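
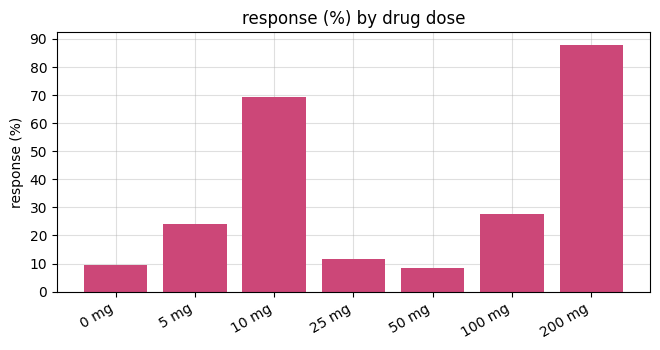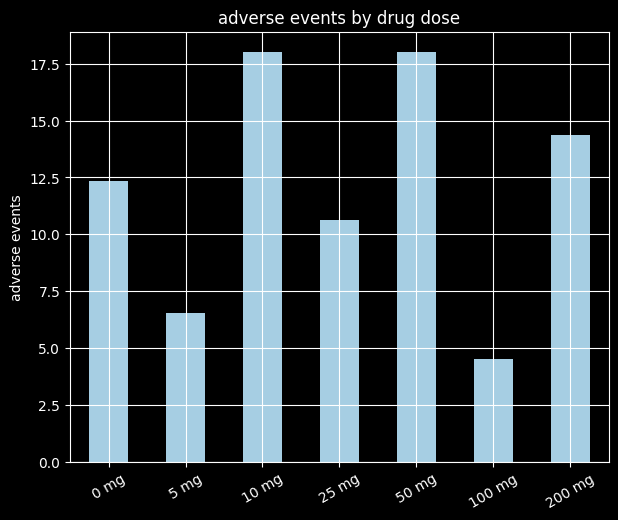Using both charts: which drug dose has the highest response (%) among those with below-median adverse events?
Chart 2 median adverse events ≈ 12; below-median drug doses: 5 mg, 25 mg, 100 mg. Among those, 100 mg has the highest response (%) (≈ 30).

100 mg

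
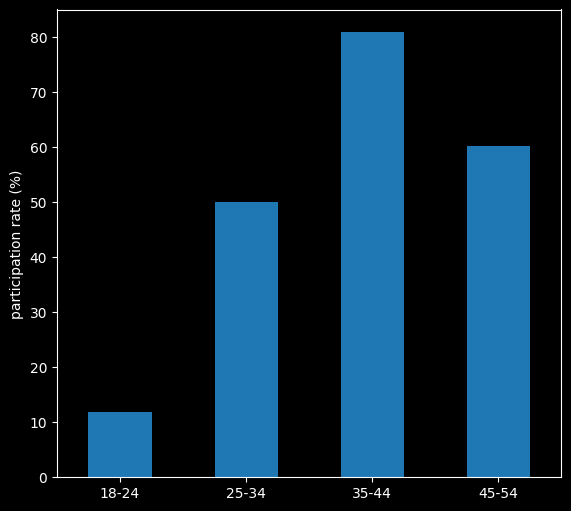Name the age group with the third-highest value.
25-34

Top 4: 35-44 ≈ 80, 45-54 ≈ 60, 25-34 ≈ 50, 18-24 ≈ 10.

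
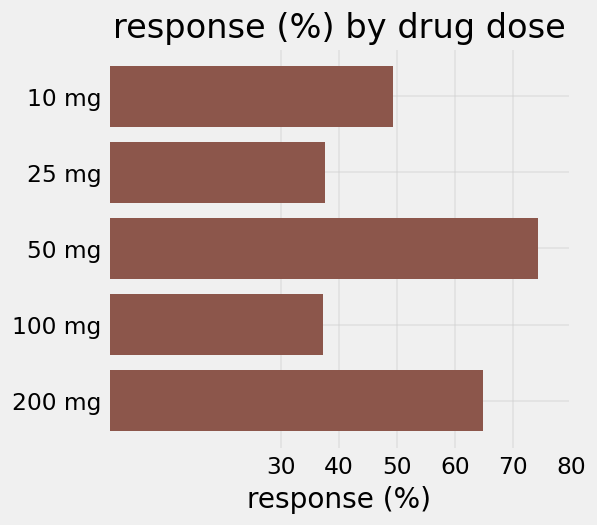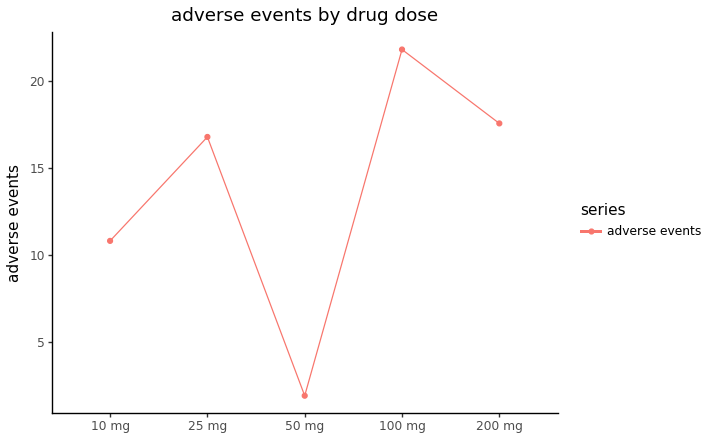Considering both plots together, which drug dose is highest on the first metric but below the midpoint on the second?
Chart 2 median adverse events ≈ 16; below-median drug doses: 10 mg, 50 mg. Among those, 50 mg has the highest response (%) (≈ 70).

50 mg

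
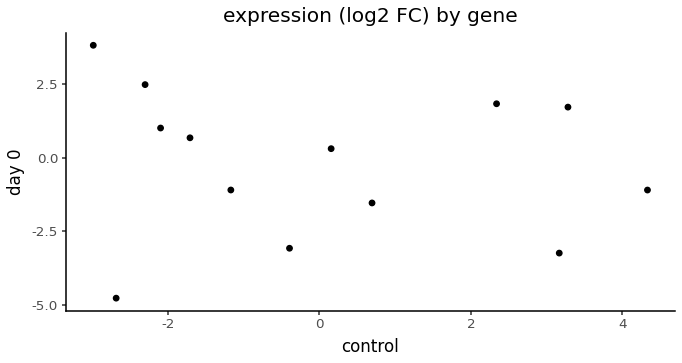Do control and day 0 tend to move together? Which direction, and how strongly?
Points are roughly uncorrelated; weak (|r| ≈ 0.1).

no clear correlation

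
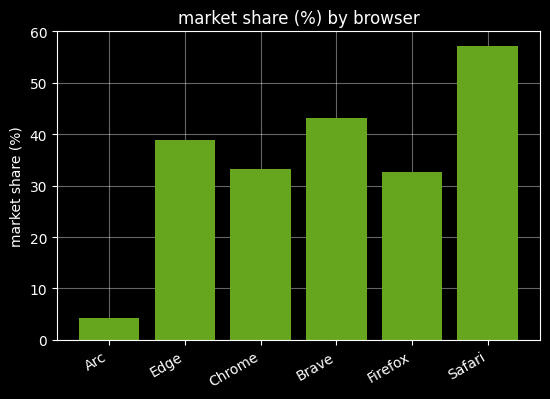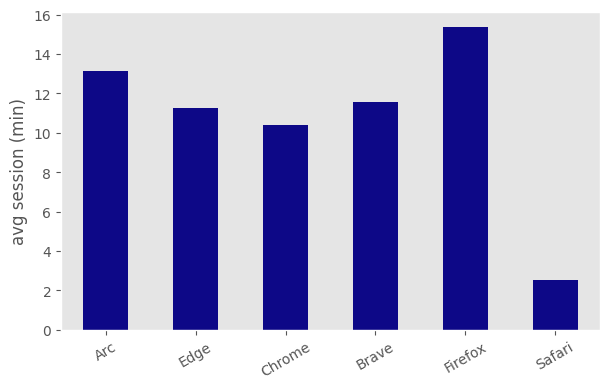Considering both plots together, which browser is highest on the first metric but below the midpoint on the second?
Chart 2 median avg session (min) ≈ 12; below-median browsers: Edge, Chrome, Safari. Among those, Safari has the highest market share (%) (≈ 60).

Safari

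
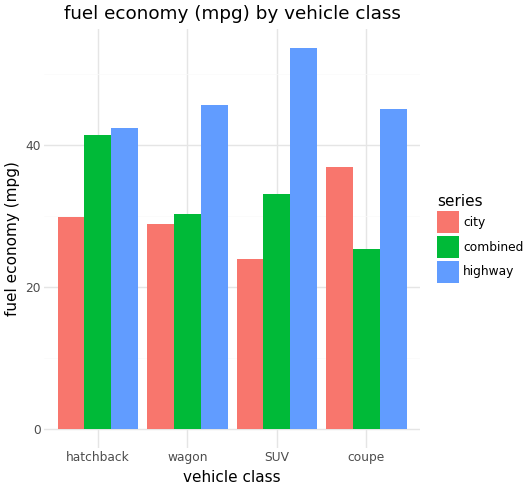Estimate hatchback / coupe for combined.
≈ 1.6×

hatchback ≈ 40, coupe ≈ 25; 40/25 ≈ 1.6.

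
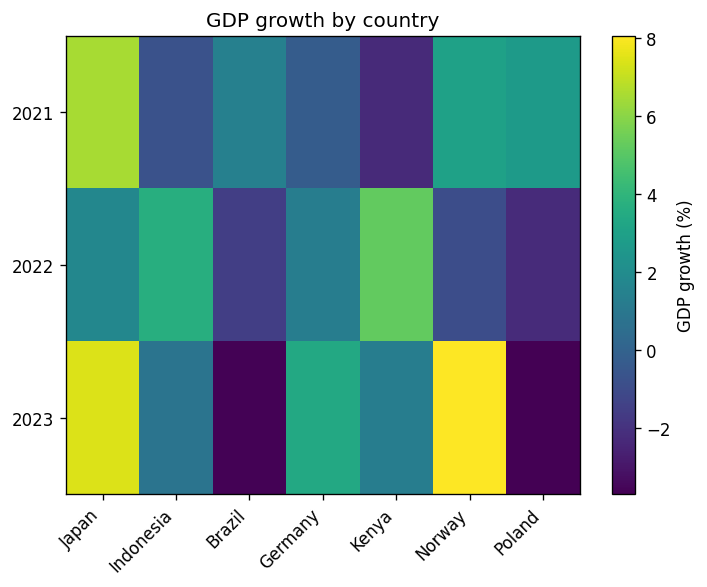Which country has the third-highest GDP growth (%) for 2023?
Germany

Top 4 for 2023: Norway ≈ 8, Japan ≈ 7, Germany ≈ 3, Kenya ≈ 1.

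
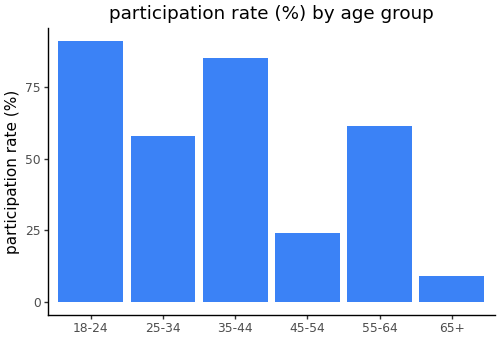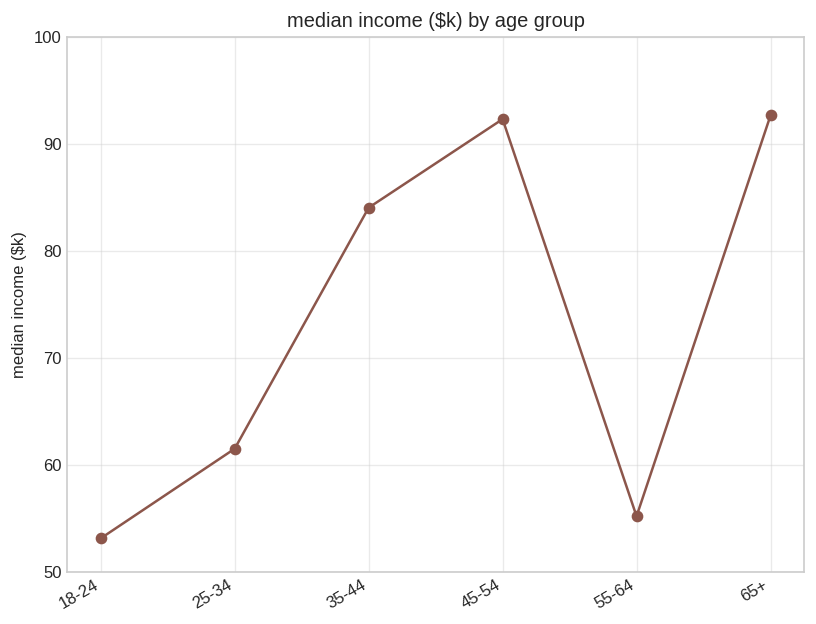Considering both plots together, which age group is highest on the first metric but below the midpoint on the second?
18-24

Chart 2 median median income ($k) ≈ 70; below-median age groups: 18-24, 25-34, 55-64. Among those, 18-24 has the highest participation rate (%) (≈ 90).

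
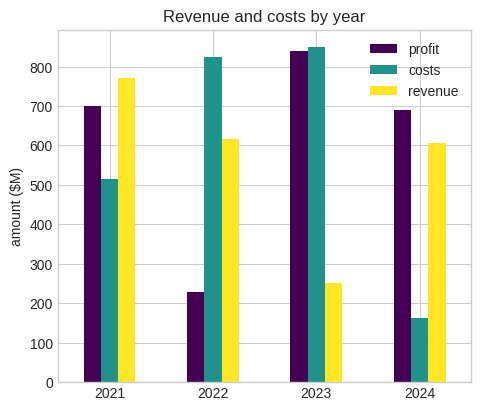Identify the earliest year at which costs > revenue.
2022

2021: costs ≈ 500 vs revenue ≈ 800 (not yet); 2022: costs ≈ 800 vs revenue ≈ 600 (first crossover).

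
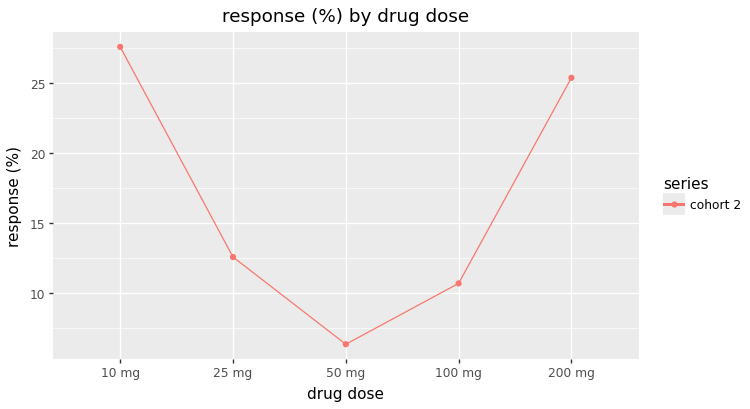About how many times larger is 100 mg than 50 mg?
100 mg ≈ 10, 50 mg ≈ 6; 10/6 ≈ 1.67.

≈ 1.67×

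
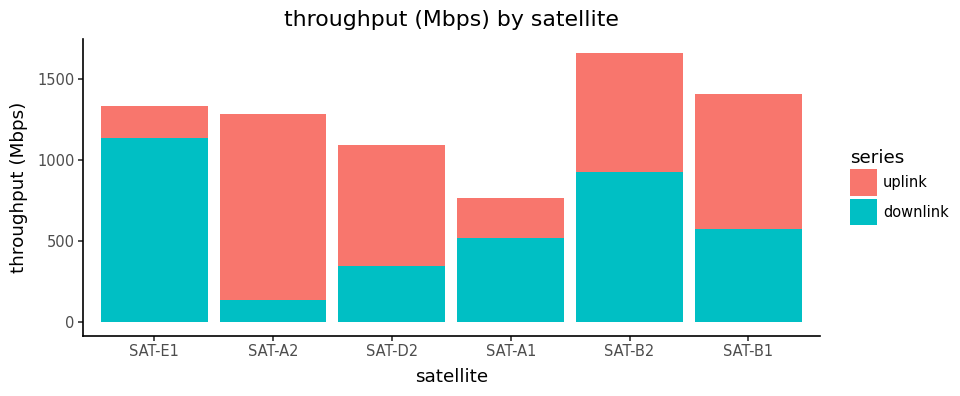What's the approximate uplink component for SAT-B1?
≈ 800

uplink top ≈ 1400, bottom ≈ 600; segment ≈ 800.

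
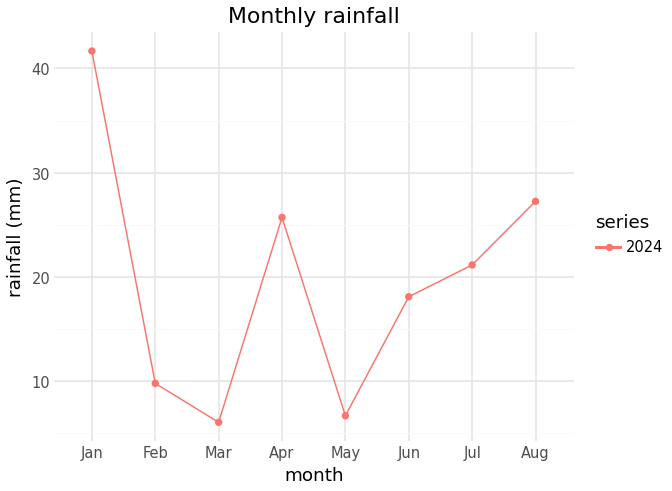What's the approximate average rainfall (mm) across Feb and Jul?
≈ 15

(10 + 20) / 2 ≈ 15.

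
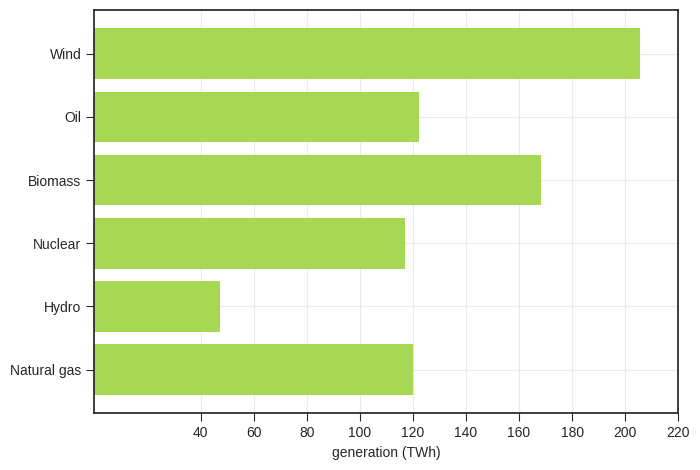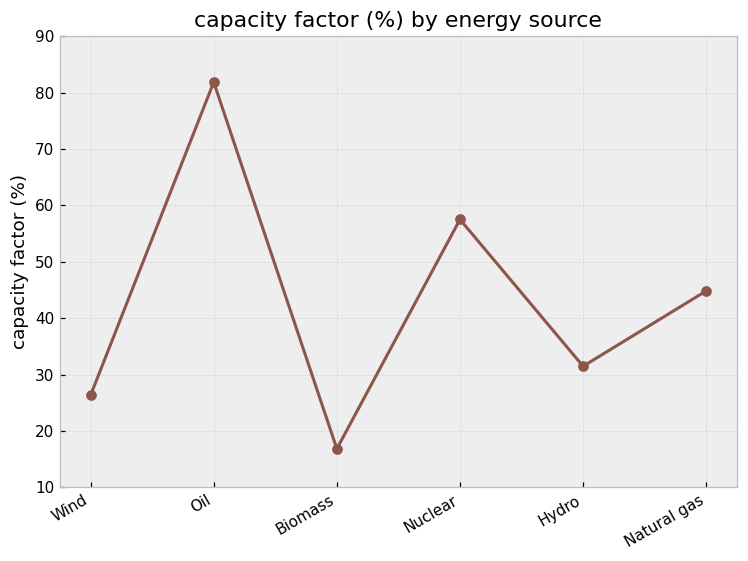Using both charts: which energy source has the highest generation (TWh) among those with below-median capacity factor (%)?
Wind

Chart 2 median capacity factor (%) ≈ 40; below-median energy sources: Wind, Biomass, Hydro. Among those, Wind has the highest generation (TWh) (≈ 200).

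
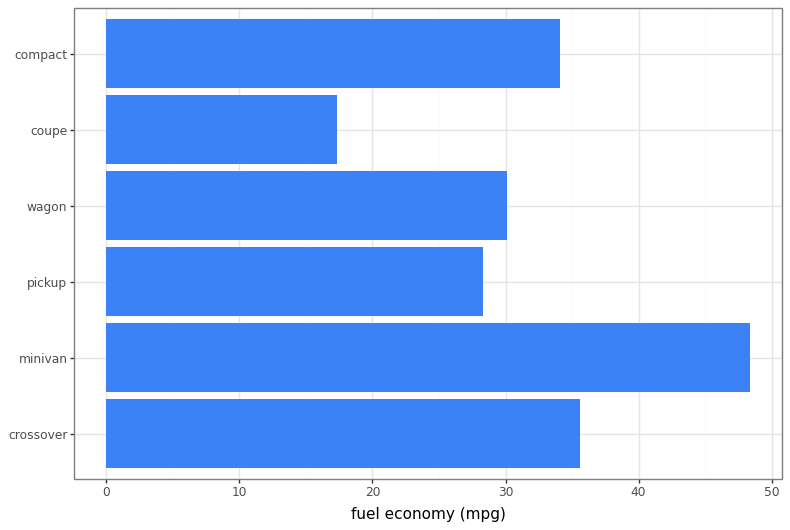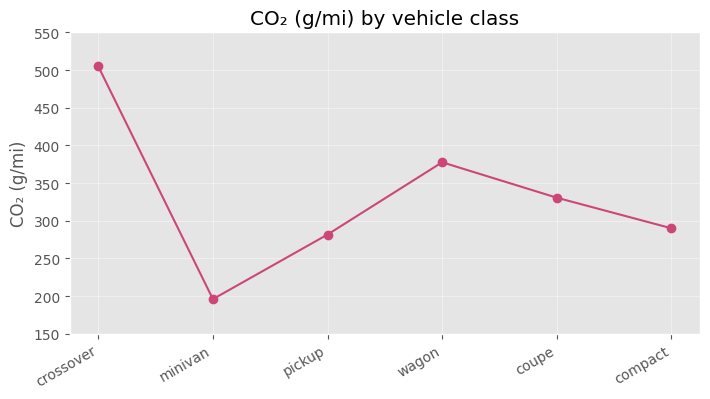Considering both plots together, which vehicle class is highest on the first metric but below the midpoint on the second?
Chart 2 median CO₂ (g/mi) ≈ 300; below-median vehicle classes: minivan, pickup, compact. Among those, minivan has the highest fuel economy (mpg) (≈ 50).

minivan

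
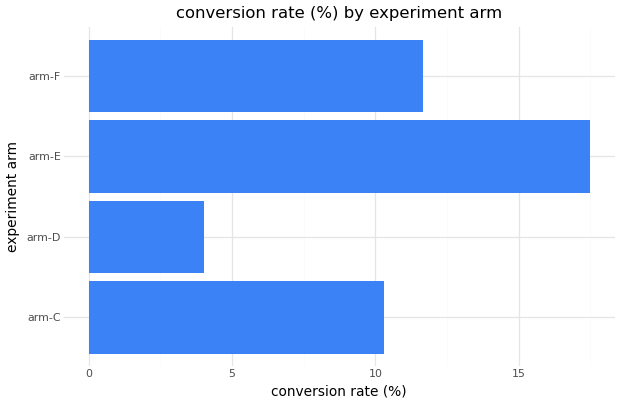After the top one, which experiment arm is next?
Top 3: arm-E ≈ 18, arm-F ≈ 12, arm-C ≈ 10.

arm-F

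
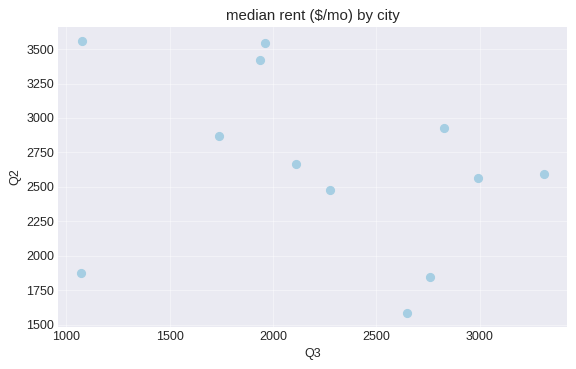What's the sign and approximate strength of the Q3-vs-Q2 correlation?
negative, weak

Points are negatively correlated; weak (|r| ≈ 0.3).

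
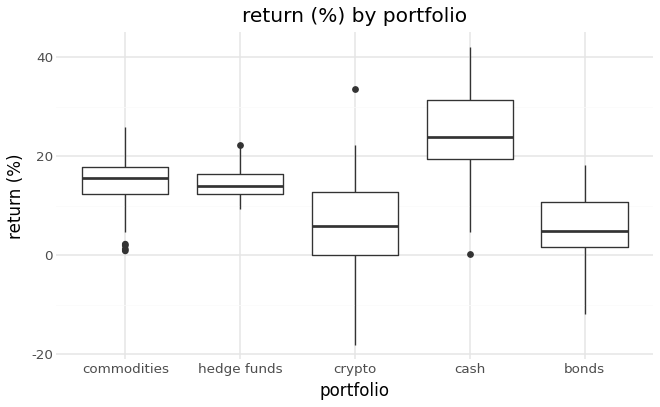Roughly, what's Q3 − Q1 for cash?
Q3 ≈ 32, Q1 ≈ 20; IQR ≈ 12.

≈ 12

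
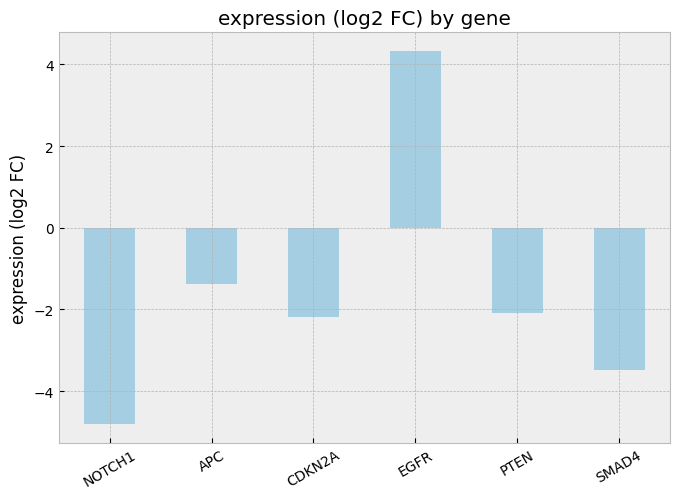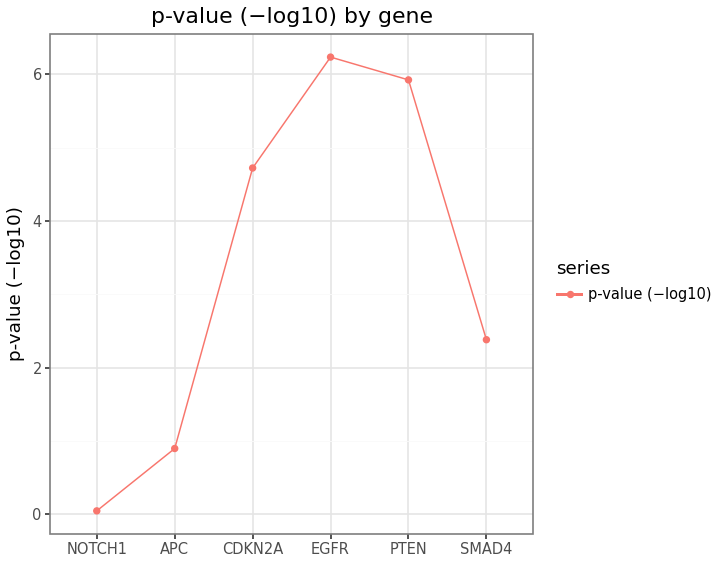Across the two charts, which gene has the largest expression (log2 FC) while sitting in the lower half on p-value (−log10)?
Chart 2 median p-value (−log10) ≈ 4; below-median genes: NOTCH1, APC, SMAD4. Among those, APC has the highest expression (log2 FC) (≈ -1.5).

APC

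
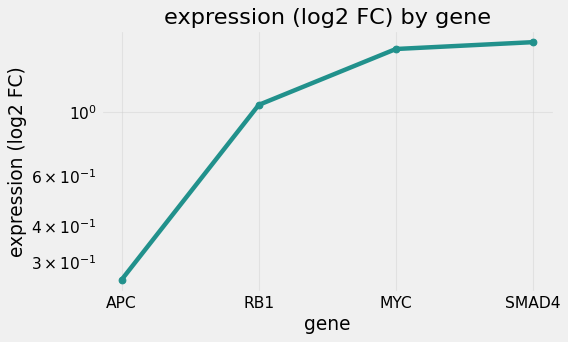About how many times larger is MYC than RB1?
MYC ≈ 1.6, RB1 ≈ 1.0; 1.6/1.0 ≈ 1.6.

≈ 1.6×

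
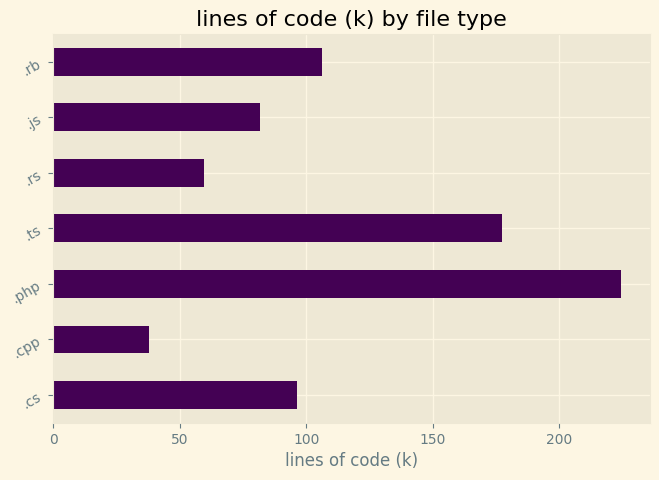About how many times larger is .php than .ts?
.php ≈ 220, .ts ≈ 180; 220/180 ≈ 1.22.

≈ 1.22×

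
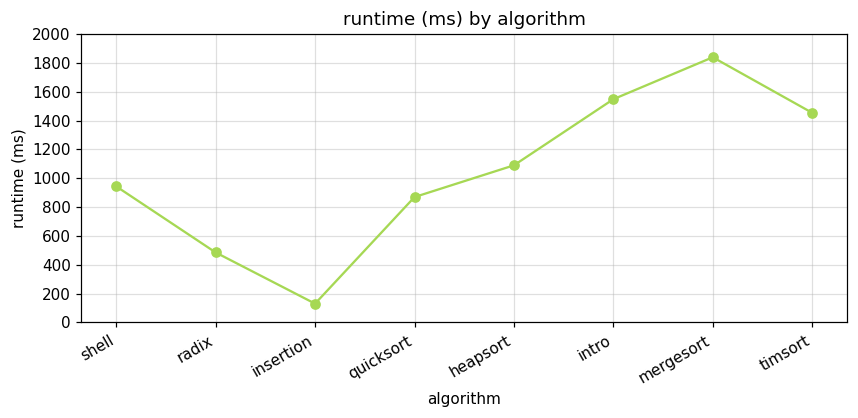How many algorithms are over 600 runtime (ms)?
Above 600: shell, quicksort, heapsort, intro, mergesort, timsort.

6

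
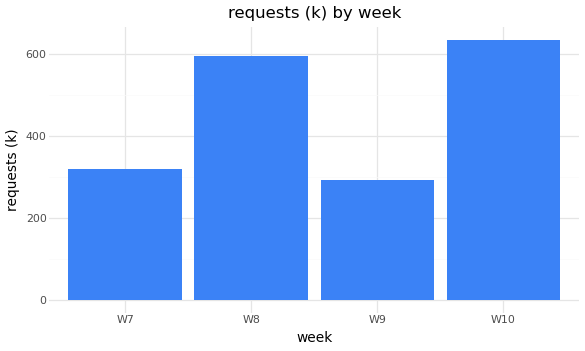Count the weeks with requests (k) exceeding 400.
Above 400: W8, W10.

2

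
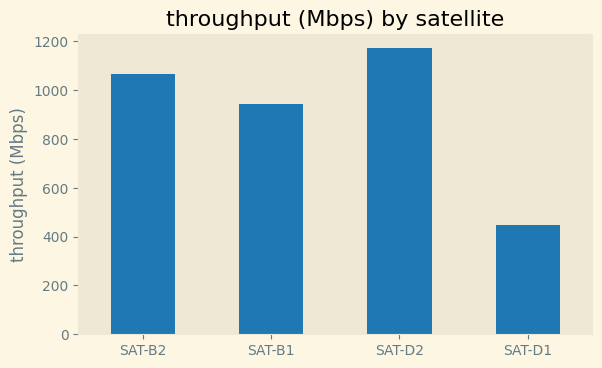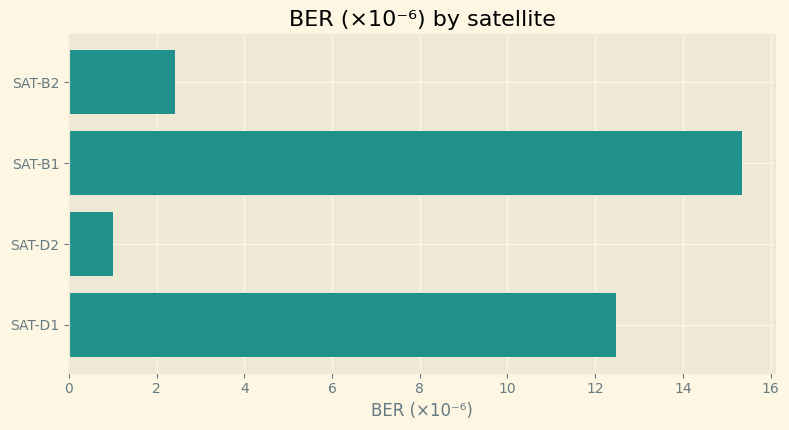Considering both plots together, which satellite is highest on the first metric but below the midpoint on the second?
Chart 2 median BER (×10⁻⁶) ≈ 8; below-median satellites: SAT-B2, SAT-D2. Among those, SAT-D2 has the highest throughput (Mbps) (≈ 1200).

SAT-D2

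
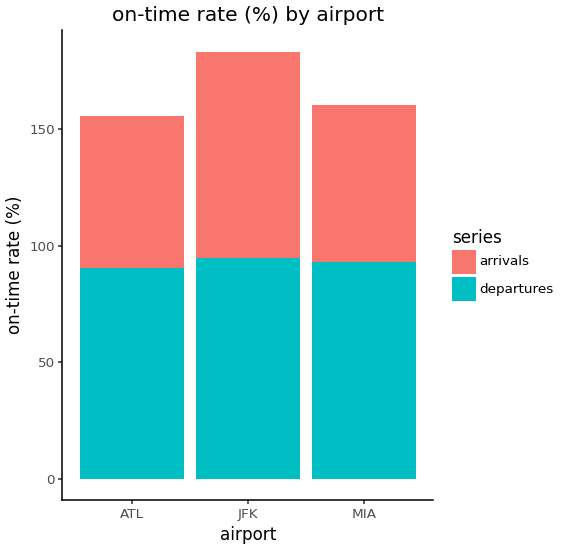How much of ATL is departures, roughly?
≈ 100

departures top ≈ 100, bottom ≈ 0; segment ≈ 100.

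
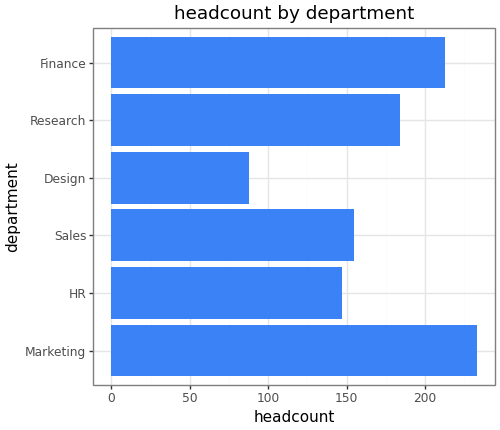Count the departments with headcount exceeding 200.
2

Above 200: Marketing, Finance.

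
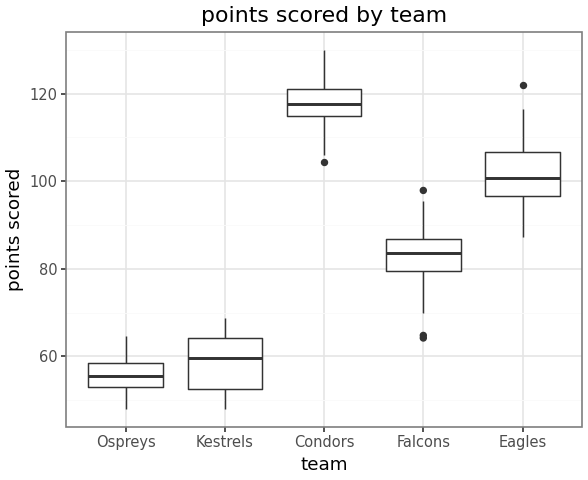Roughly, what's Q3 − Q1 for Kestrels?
≈ 10

Q3 ≈ 60, Q1 ≈ 50; IQR ≈ 10.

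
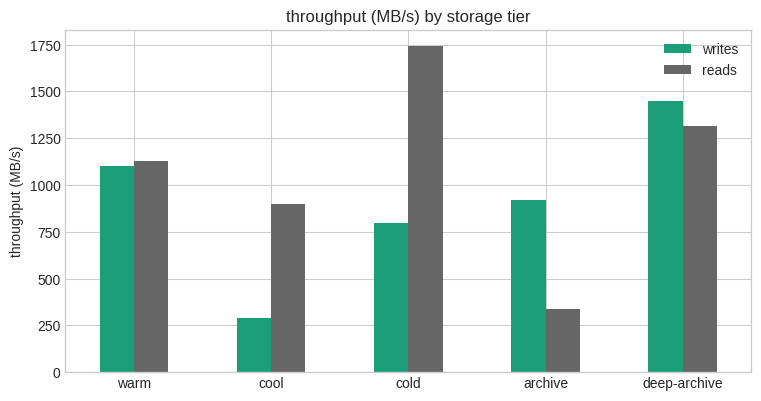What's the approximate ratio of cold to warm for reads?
≈ 1.5×

cold ≈ 1800, warm ≈ 1200; 1800/1200 ≈ 1.5.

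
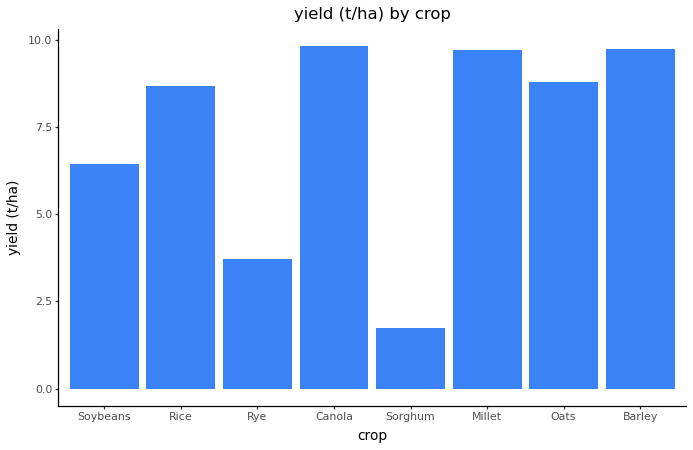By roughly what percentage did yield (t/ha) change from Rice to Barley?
≈ +11.1%

Rice ≈ 9, Barley ≈ 10; (10 − 9) / 9 ≈ +11.1%.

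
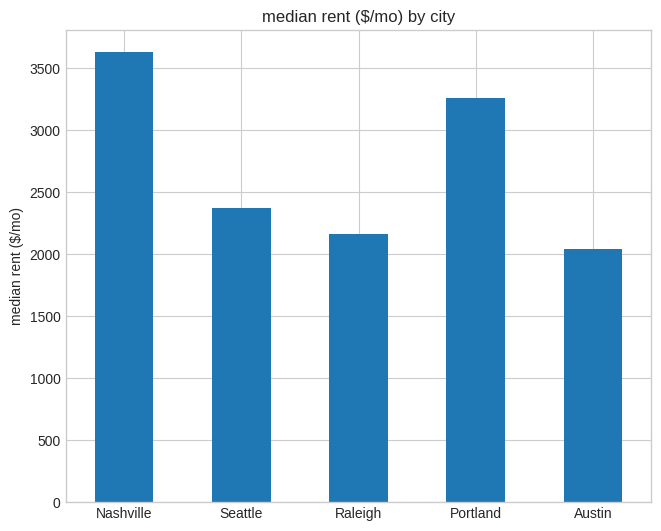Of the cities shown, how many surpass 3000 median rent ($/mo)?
2

Above 3000: Nashville, Portland.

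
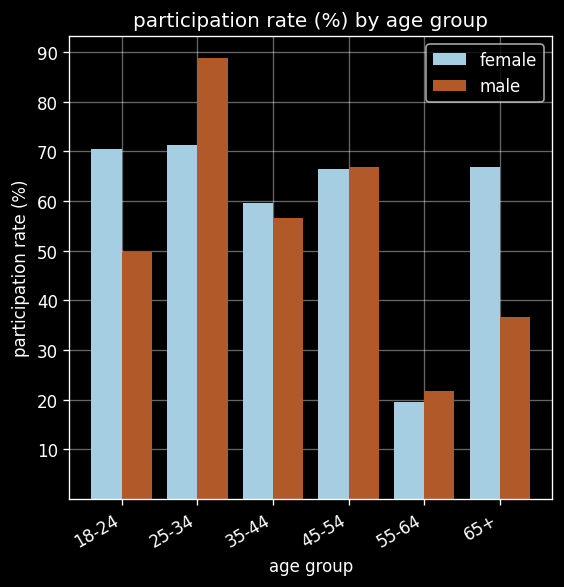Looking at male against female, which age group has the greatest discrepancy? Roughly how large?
65+, ≈ 30 %

65+: male ≈ 40, female ≈ 70 → gap ≈ 30. Next-largest (18-24) is only ≈ 20.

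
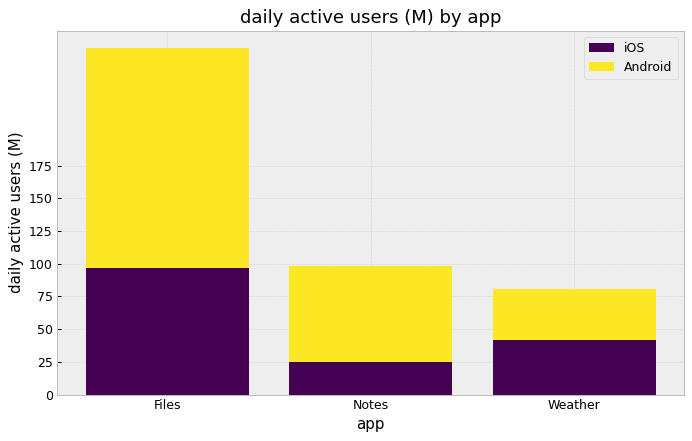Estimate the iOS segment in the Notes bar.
iOS top ≈ 25, bottom ≈ 0; segment ≈ 25.

≈ 25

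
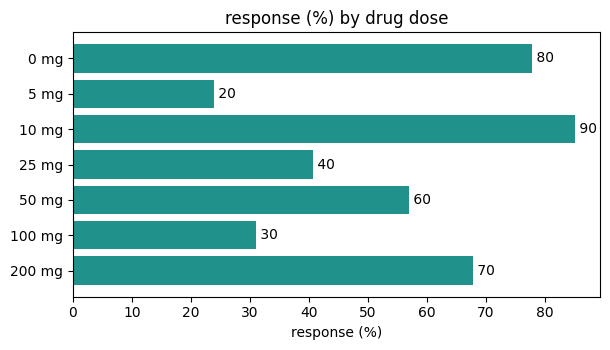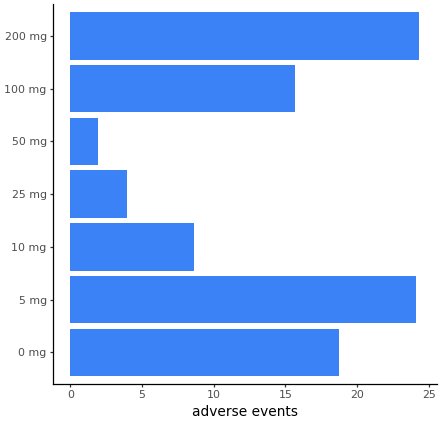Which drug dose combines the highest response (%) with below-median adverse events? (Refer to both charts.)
10 mg

Chart 2 median adverse events ≈ 15; below-median drug doses: 10 mg, 25 mg, 50 mg. Among those, 10 mg has the highest response (%) (≈ 90).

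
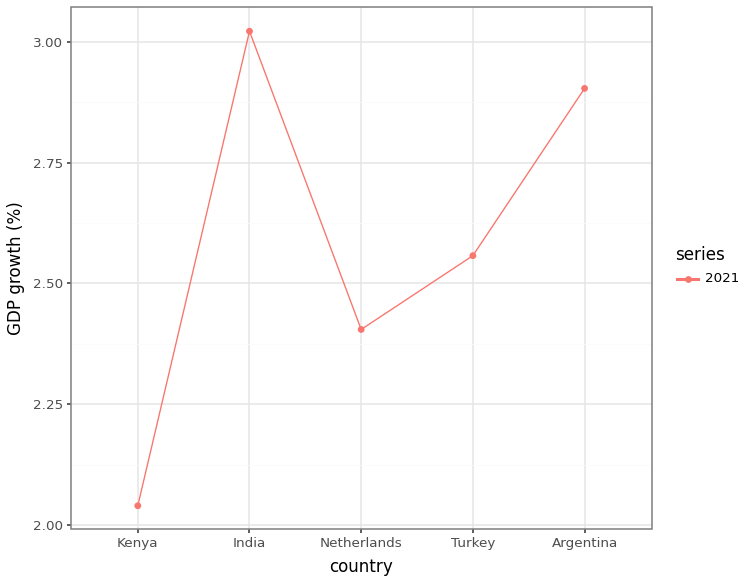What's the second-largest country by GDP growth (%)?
Top 3: India ≈ 3.0, Argentina ≈ 2.9, Turkey ≈ 2.6.

Argentina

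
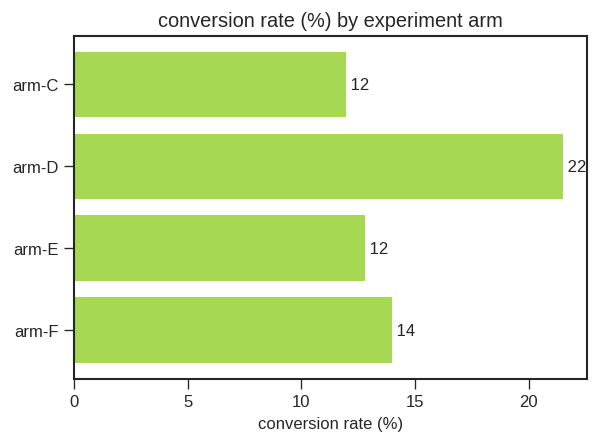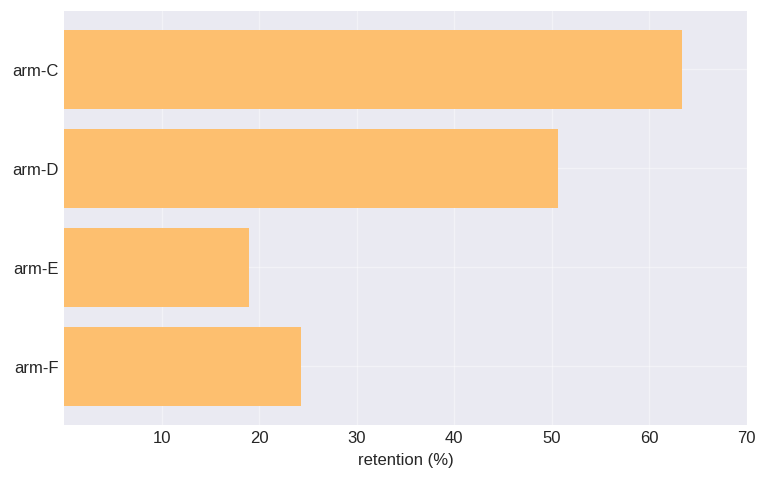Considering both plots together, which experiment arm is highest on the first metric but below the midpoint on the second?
Chart 2 median retention (%) ≈ 40; below-median experiment arms: arm-E, arm-F. Among those, arm-F has the highest conversion rate (%) (≈ 14).

arm-F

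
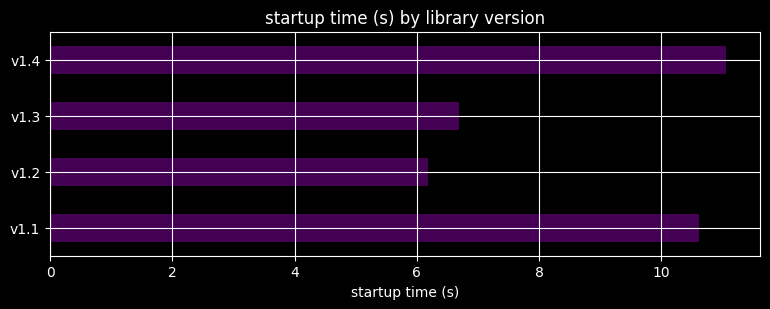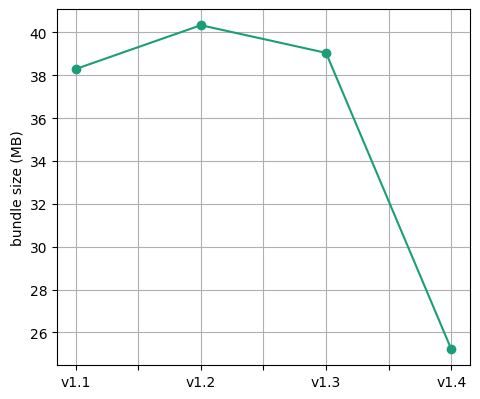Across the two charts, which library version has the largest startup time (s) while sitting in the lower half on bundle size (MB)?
Chart 2 median bundle size (MB) ≈ 40; below-median library versions: v1.1, v1.4. Among those, v1.4 has the highest startup time (s) (≈ 12).

v1.4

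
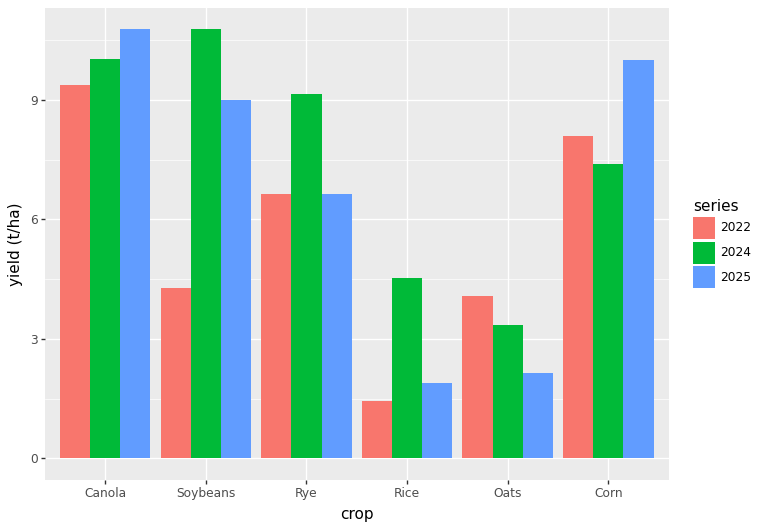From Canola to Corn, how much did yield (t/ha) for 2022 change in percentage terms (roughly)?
≈ -11.1%

Canola ≈ 9, Corn ≈ 8; (8 − 9) / 9 ≈ -11.1%.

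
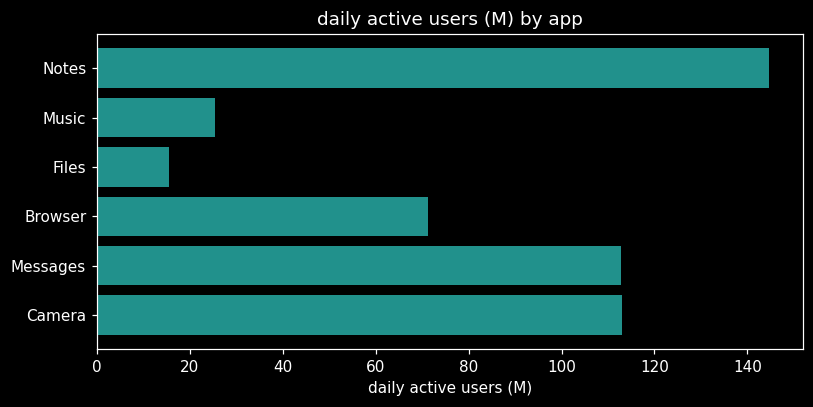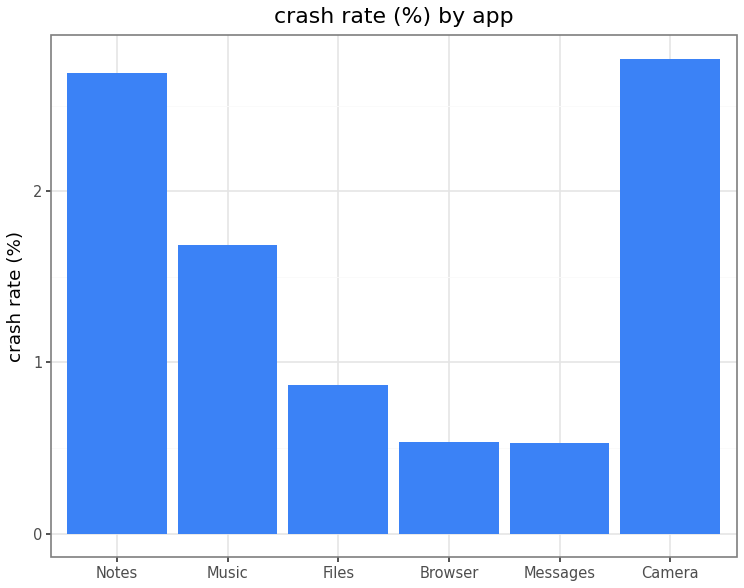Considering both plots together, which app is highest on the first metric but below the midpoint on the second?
Chart 2 median crash rate (%) ≈ 1.5; below-median apps: Files, Browser, Messages. Among those, Messages has the highest daily active users (M) (≈ 120).

Messages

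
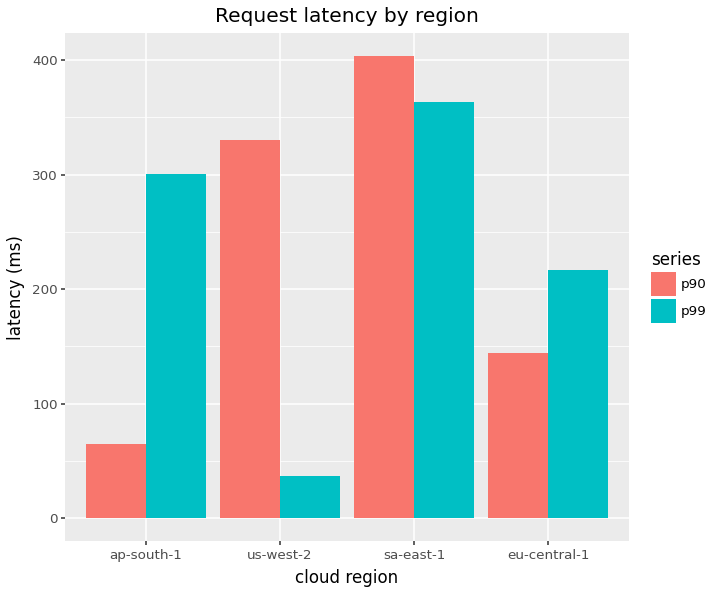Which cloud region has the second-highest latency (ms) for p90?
us-west-2

Top 3 for p90: sa-east-1 ≈ 400, us-west-2 ≈ 350, eu-central-1 ≈ 150.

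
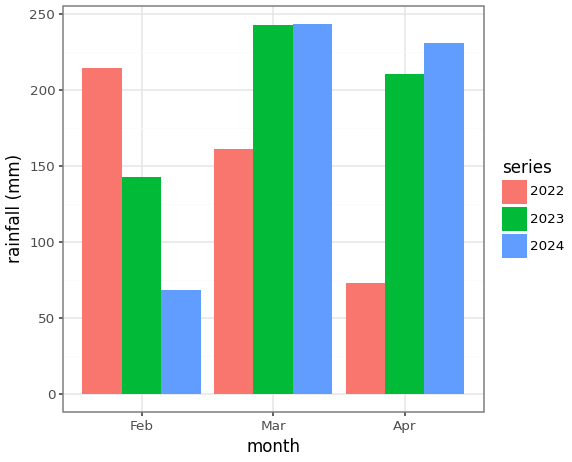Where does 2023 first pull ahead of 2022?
Feb: 2023 ≈ 150 vs 2022 ≈ 225 (not yet); Mar: 2023 ≈ 250 vs 2022 ≈ 150 (first crossover).

Mar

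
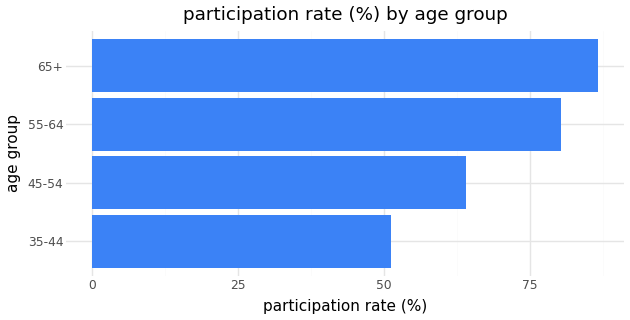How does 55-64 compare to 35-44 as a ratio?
55-64 ≈ 80, 35-44 ≈ 50; 80/50 ≈ 1.6.

≈ 1.6×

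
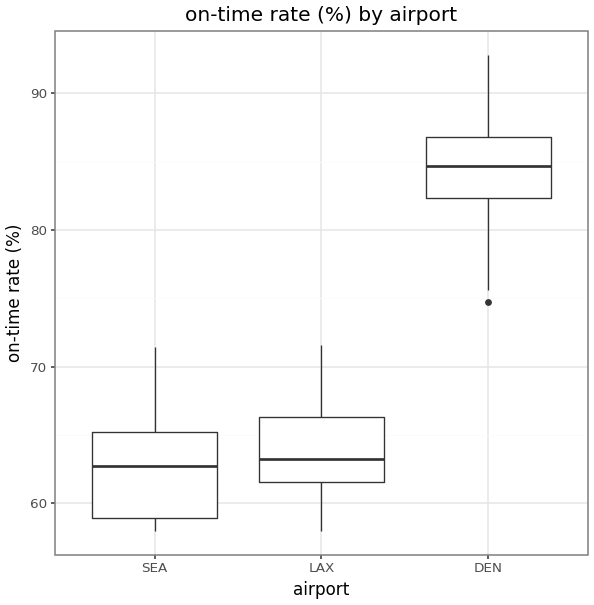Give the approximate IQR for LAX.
≈ 5

Q3 ≈ 65, Q1 ≈ 60; IQR ≈ 5.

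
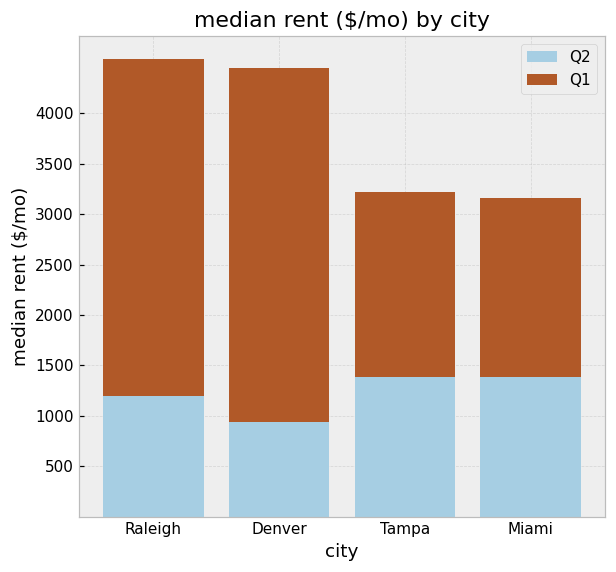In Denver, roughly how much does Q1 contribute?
≈ 3500

Q1 top ≈ 4500, bottom ≈ 1000; segment ≈ 3500.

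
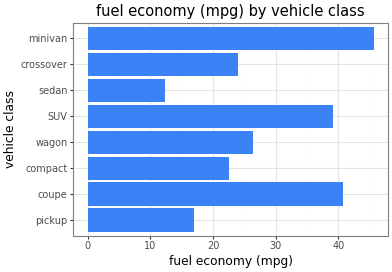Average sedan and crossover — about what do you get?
(10 + 25) / 2 ≈ 18.

≈ 18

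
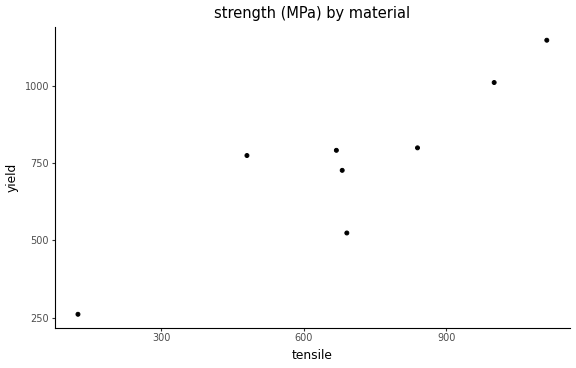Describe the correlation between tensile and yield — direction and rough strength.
positive, strong

Points are positively correlated; strong (|r| ≈ 0.9).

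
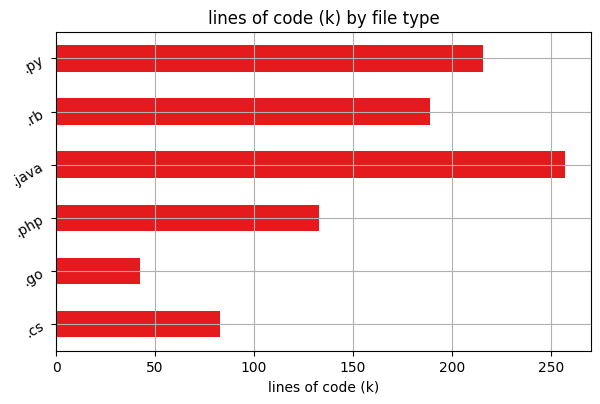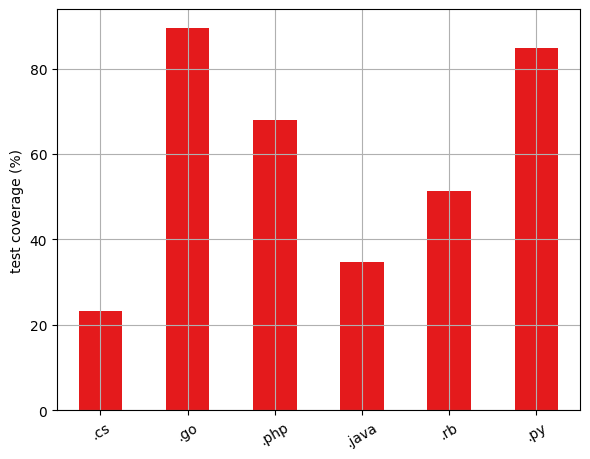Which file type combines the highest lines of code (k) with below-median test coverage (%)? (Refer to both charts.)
.java

Chart 2 median test coverage (%) ≈ 60; below-median file types: .cs, .java, .rb. Among those, .java has the highest lines of code (k) (≈ 250).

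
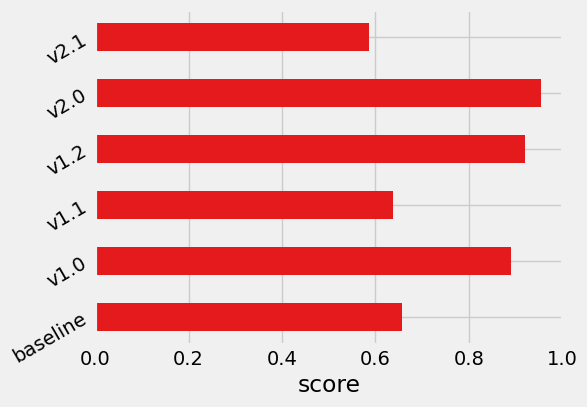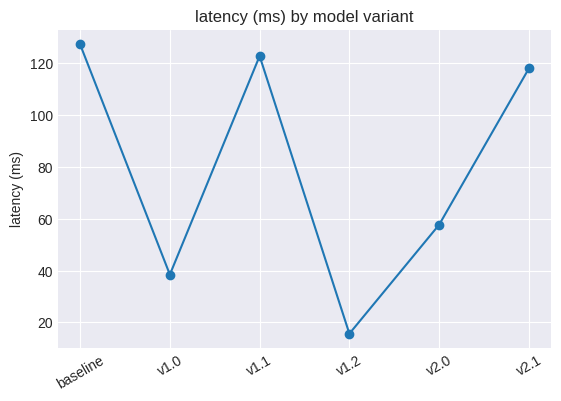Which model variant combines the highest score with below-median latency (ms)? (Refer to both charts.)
Chart 2 median latency (ms) ≈ 80; below-median model variants: v1.0, v1.2, v2.0. Among those, v2.0 has the highest score (≈ 1).

v2.0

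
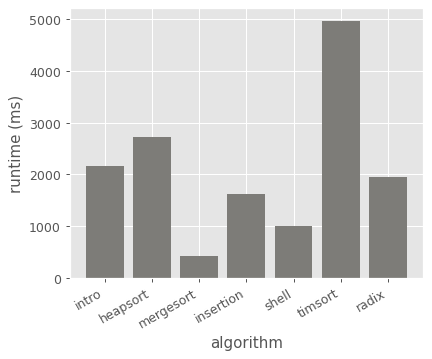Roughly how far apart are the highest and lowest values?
Max timsort ≈ 5000, min mergesort ≈ 500; range ≈ 4500.

≈ 4500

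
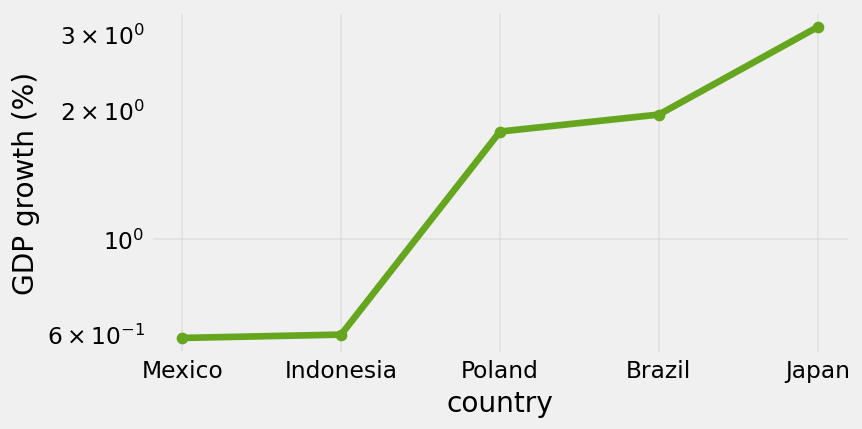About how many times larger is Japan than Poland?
Japan ≈ 3.0, Poland ≈ 2.0; 3.0/2.0 ≈ 1.5.

≈ 1.5×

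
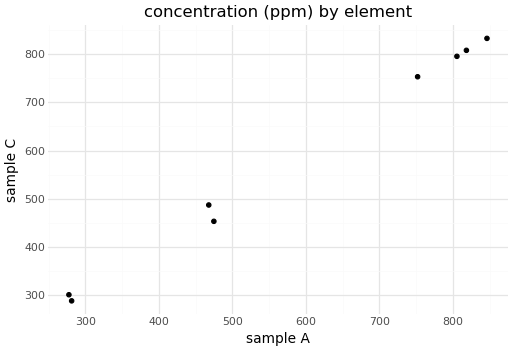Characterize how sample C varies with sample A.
Points are positively correlated; strong (|r| ≈ 1.0).

positive, strong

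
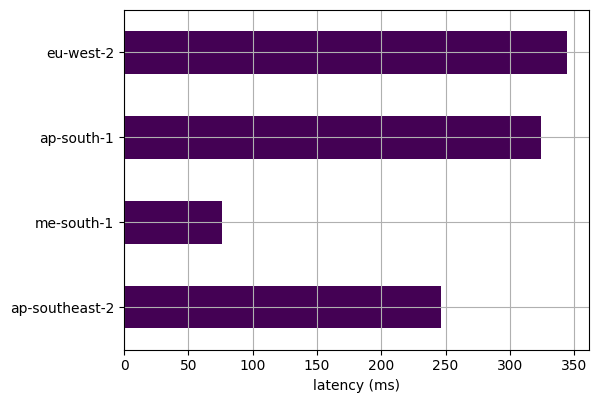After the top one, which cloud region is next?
Top 3: eu-west-2 ≈ 350, ap-south-1 ≈ 300, ap-southeast-2 ≈ 250.

ap-south-1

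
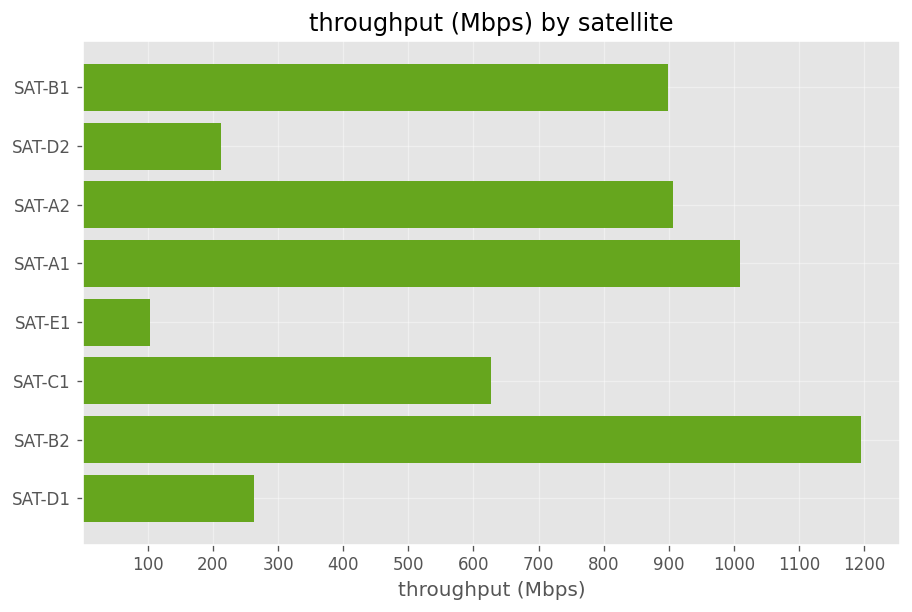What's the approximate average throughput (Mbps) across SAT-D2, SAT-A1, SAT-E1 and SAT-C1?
(200 + 1000 + 100 + 600) / 4 ≈ 475.

≈ 475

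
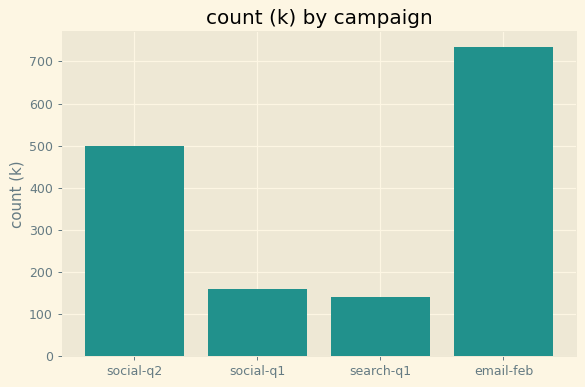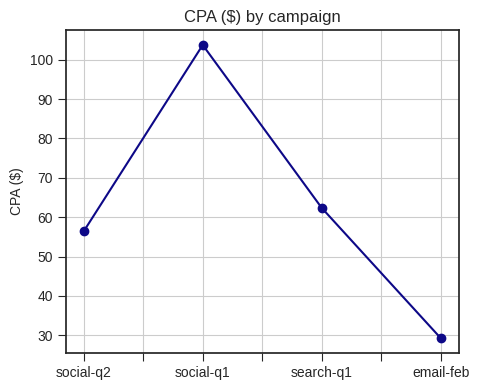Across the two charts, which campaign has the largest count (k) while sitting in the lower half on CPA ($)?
Chart 2 median CPA ($) ≈ 60; below-median campaigns: social-q2, email-feb. Among those, email-feb has the highest count (k) (≈ 700).

email-feb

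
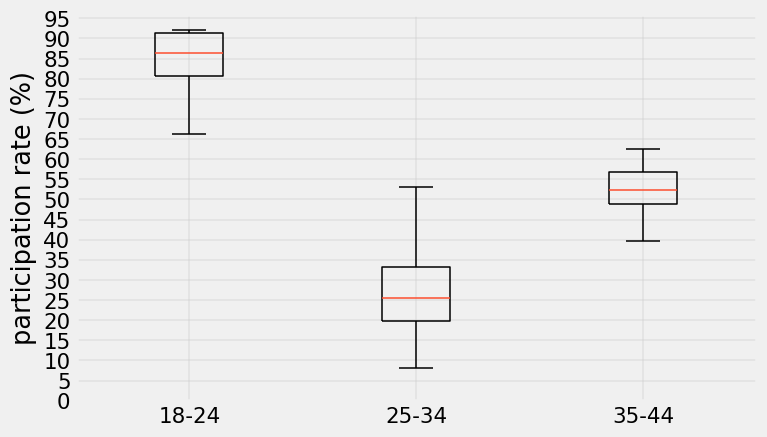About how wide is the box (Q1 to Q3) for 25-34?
≈ 15

Q3 ≈ 35, Q1 ≈ 20; IQR ≈ 15.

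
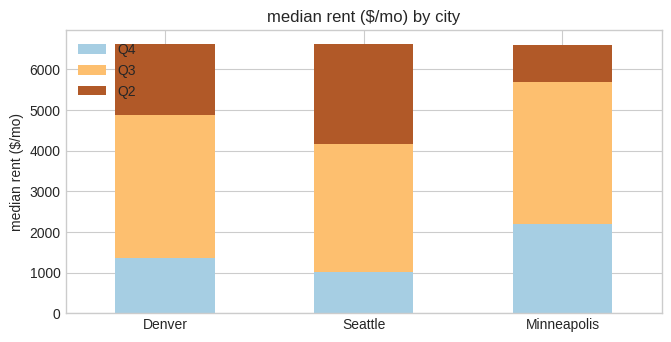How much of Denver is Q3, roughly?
≈ 4000

Q3 top ≈ 5000, bottom ≈ 1000; segment ≈ 4000.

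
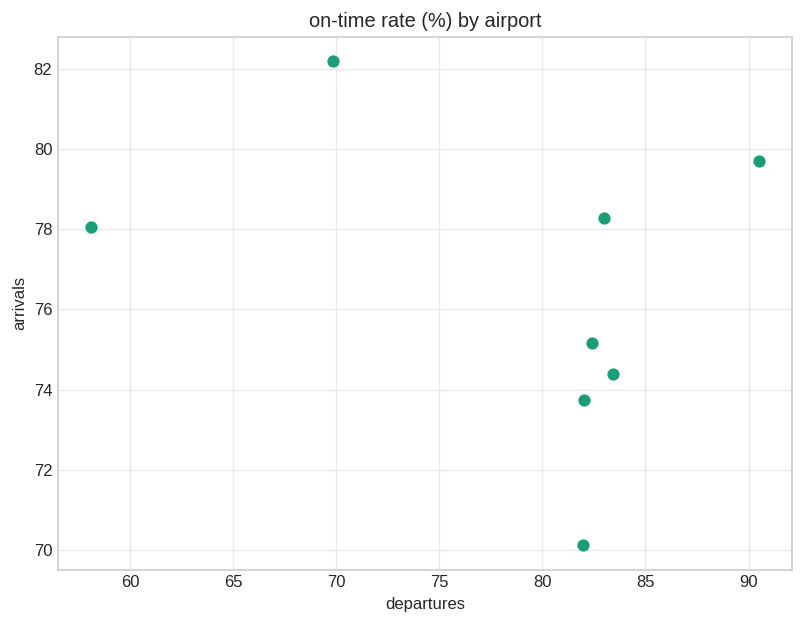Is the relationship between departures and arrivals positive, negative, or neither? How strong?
negative, weak

Points are negatively correlated; weak (|r| ≈ 0.3).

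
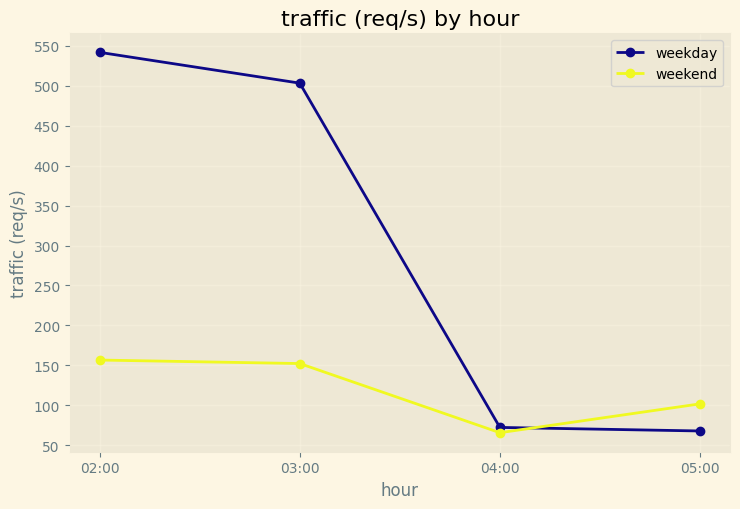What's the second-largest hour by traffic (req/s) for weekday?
03:00

Top 3 for weekday: 02:00 ≈ 550, 03:00 ≈ 500, 04:00 ≈ 50.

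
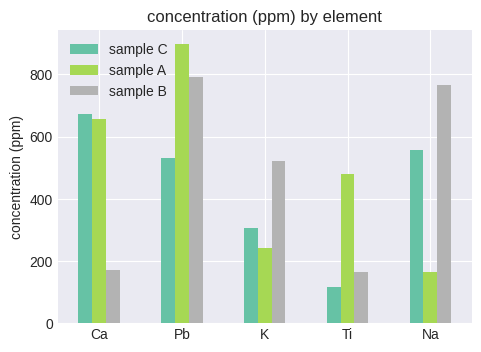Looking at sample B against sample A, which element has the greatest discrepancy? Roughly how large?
Na: sample B ≈ 800, sample A ≈ 200 → gap ≈ 600. Next-largest (Ca) is only ≈ 500.

Na, ≈ 600 ppm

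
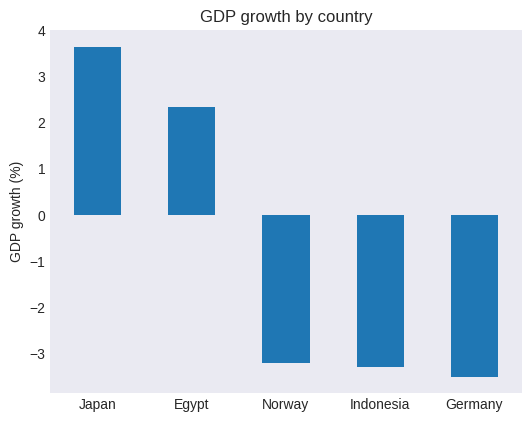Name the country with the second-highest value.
Top 3: Japan ≈ 4, Egypt ≈ 2, Norway ≈ -3.

Egypt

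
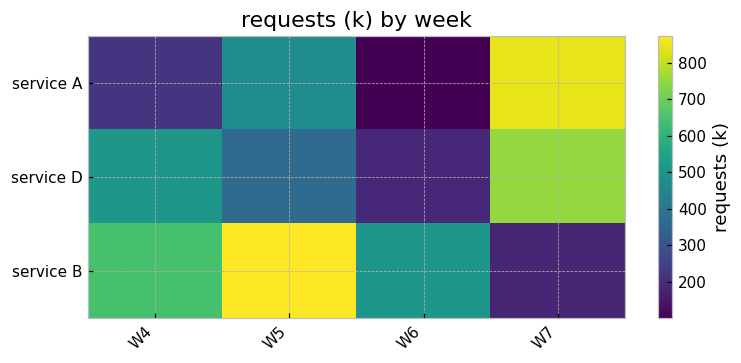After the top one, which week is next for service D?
W4

Top 3 for service D: W7 ≈ 800, W4 ≈ 500, W5 ≈ 400.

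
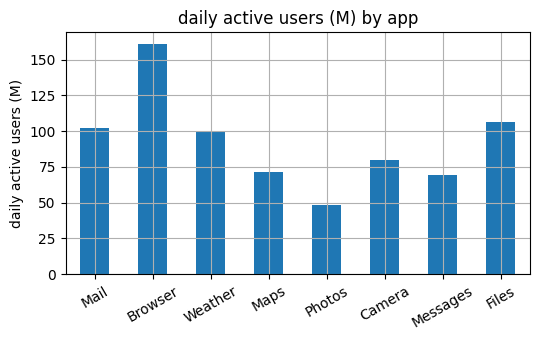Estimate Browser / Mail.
≈ 1.6×

Browser ≈ 160, Mail ≈ 100; 160/100 ≈ 1.6.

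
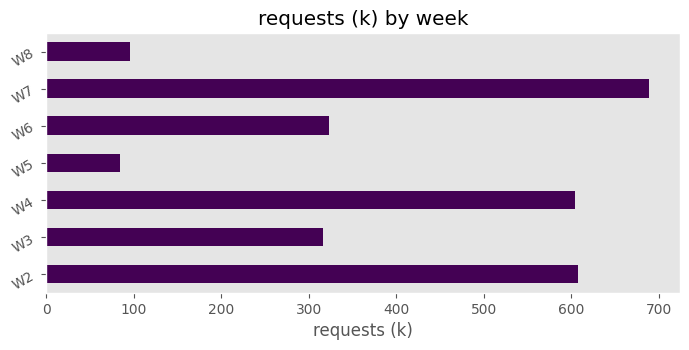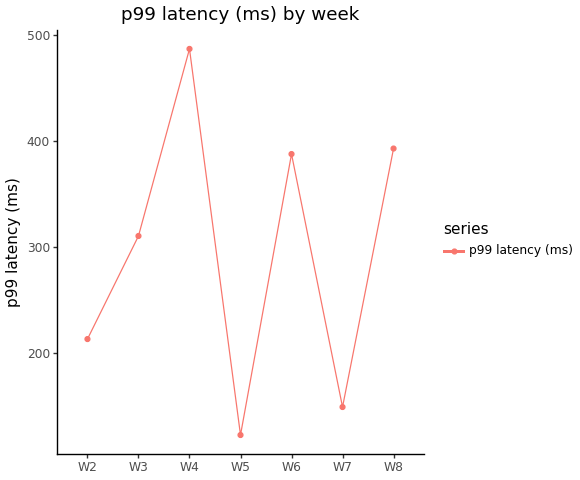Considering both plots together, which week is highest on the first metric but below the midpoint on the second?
W7

Chart 2 median p99 latency (ms) ≈ 300; below-median weeks: W2, W5, W7. Among those, W7 has the highest requests (k) (≈ 700).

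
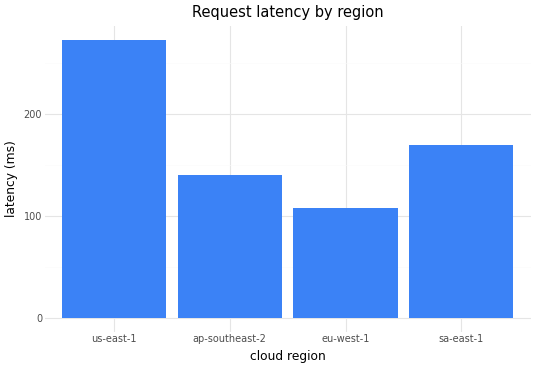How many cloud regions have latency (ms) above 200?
1

Above 200: us-east-1.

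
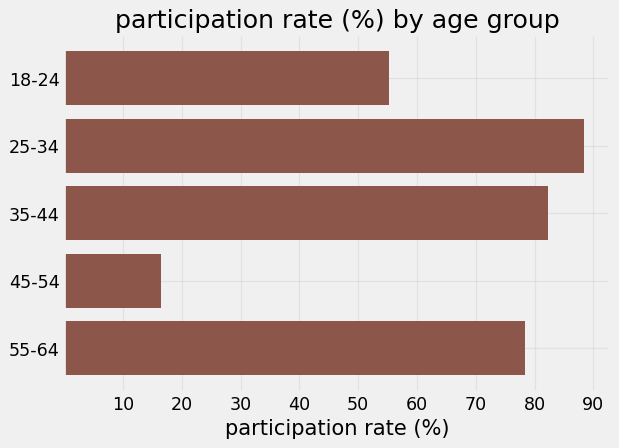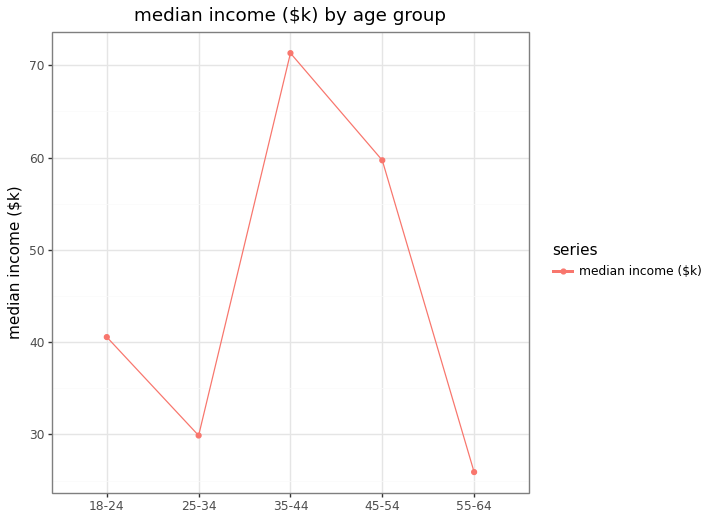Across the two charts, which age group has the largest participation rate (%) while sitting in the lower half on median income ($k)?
25-34

Chart 2 median median income ($k) ≈ 40; below-median age groups: 25-34, 55-64. Among those, 25-34 has the highest participation rate (%) (≈ 90).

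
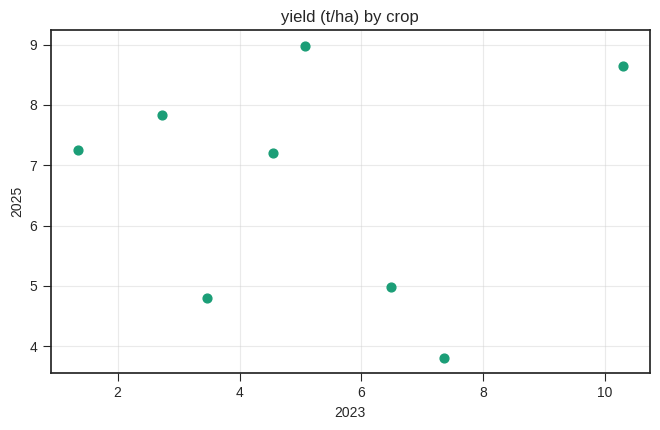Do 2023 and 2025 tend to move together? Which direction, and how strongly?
no clear correlation

Points are roughly uncorrelated; weak (|r| ≈ 0.0).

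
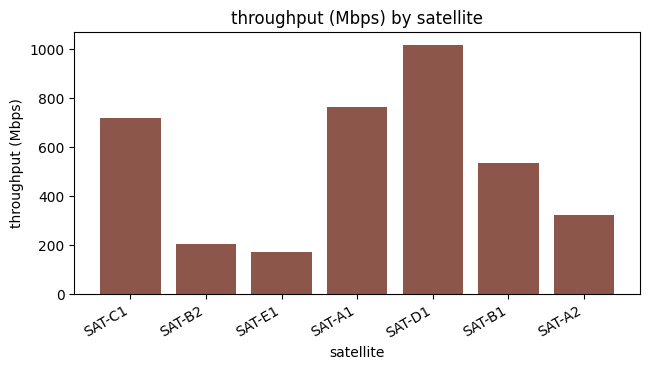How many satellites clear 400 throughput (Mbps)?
4

Above 400: SAT-C1, SAT-A1, SAT-D1, SAT-B1.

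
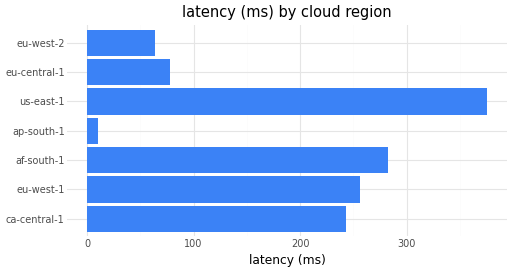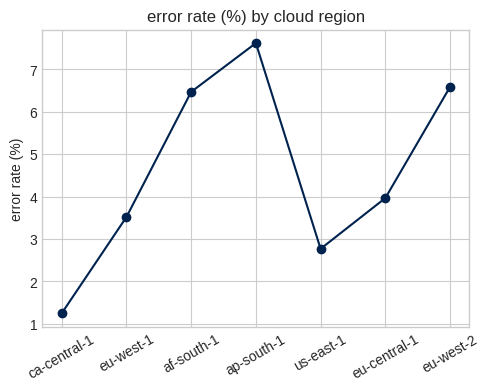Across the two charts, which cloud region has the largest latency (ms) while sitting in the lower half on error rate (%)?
us-east-1

Chart 2 median error rate (%) ≈ 4; below-median cloud regions: ca-central-1, eu-west-1, us-east-1. Among those, us-east-1 has the highest latency (ms) (≈ 400).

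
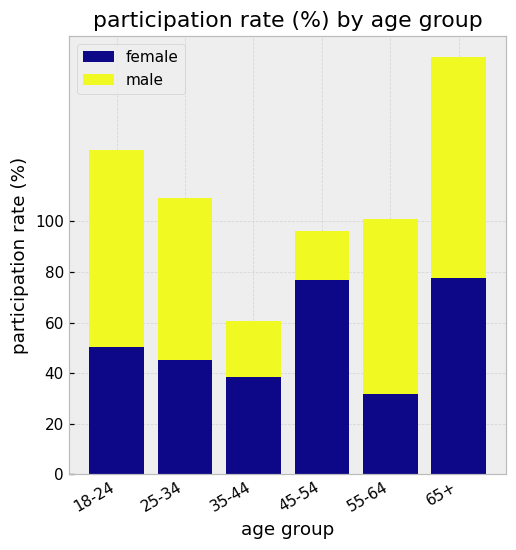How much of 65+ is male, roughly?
≈ 80

male top ≈ 160, bottom ≈ 80; segment ≈ 80.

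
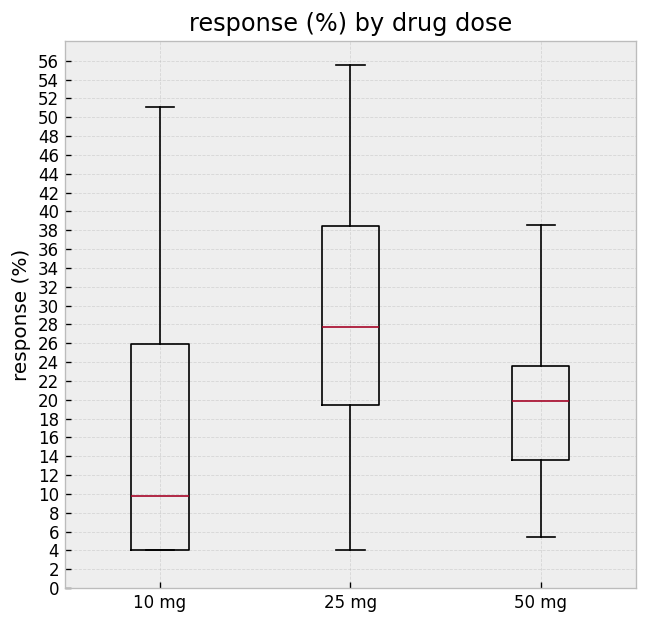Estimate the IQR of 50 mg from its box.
Q3 ≈ 24, Q1 ≈ 14; IQR ≈ 10.

≈ 10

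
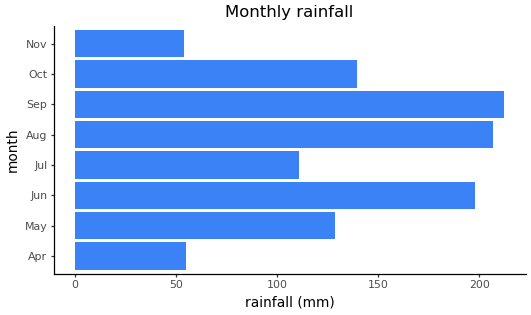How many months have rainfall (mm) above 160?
3

Above 160: Jun, Aug, Sep.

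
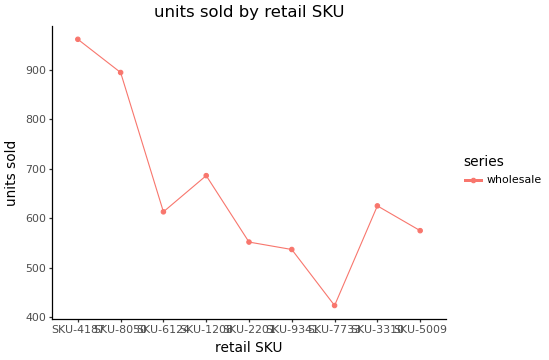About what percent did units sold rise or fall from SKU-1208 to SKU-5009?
SKU-1208 ≈ 700, SKU-5009 ≈ 600; (600 − 700) / 700 ≈ -14.3%.

≈ -14.3%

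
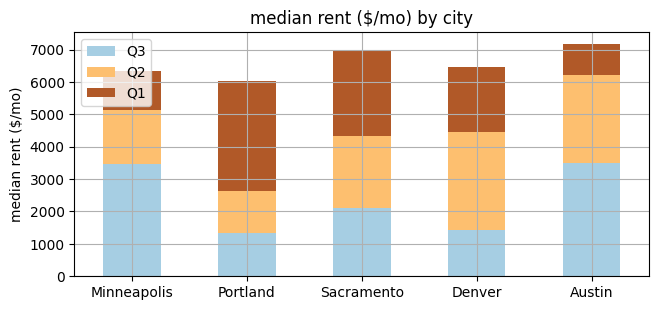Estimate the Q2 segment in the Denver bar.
Q2 top ≈ 4000, bottom ≈ 1000; segment ≈ 3000.

≈ 3000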